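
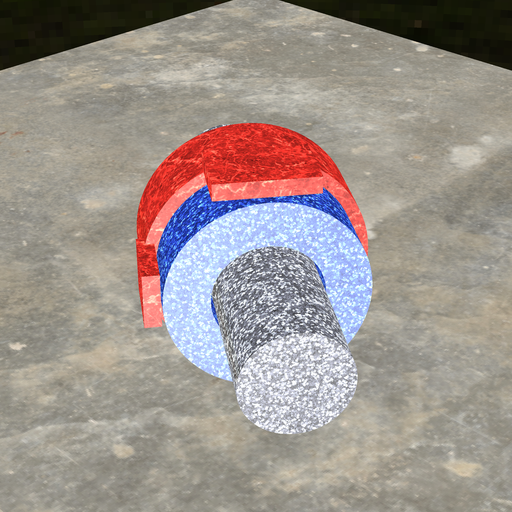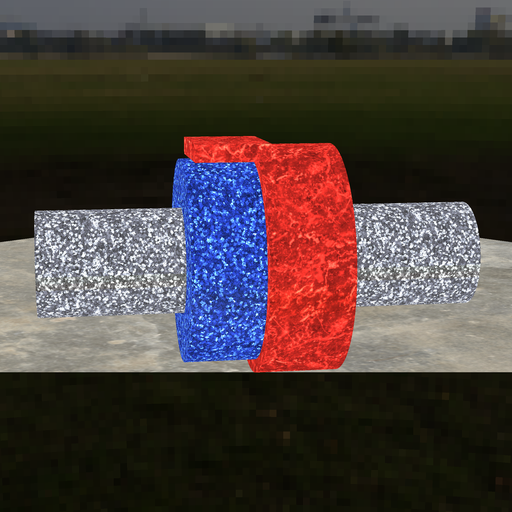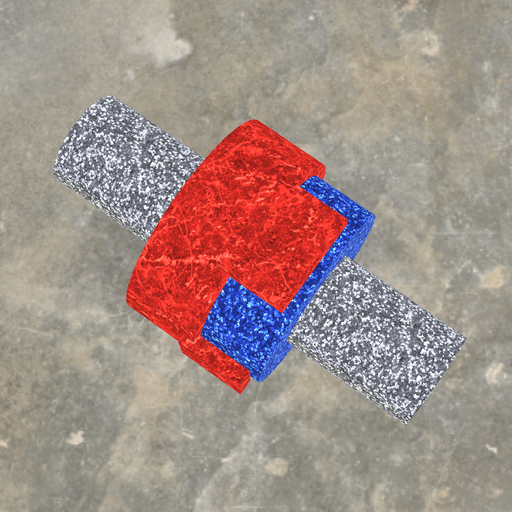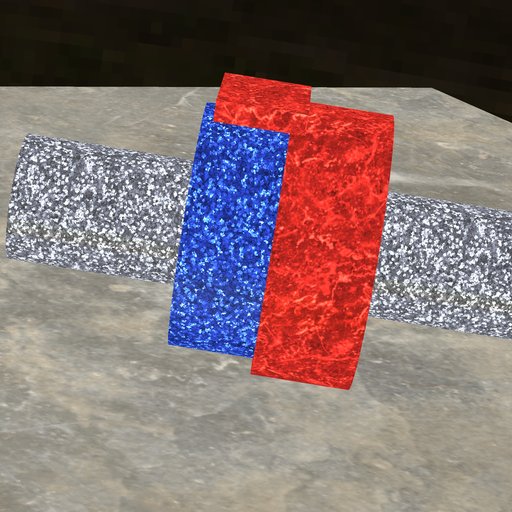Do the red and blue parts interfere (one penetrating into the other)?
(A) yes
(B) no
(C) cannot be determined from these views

(A) yes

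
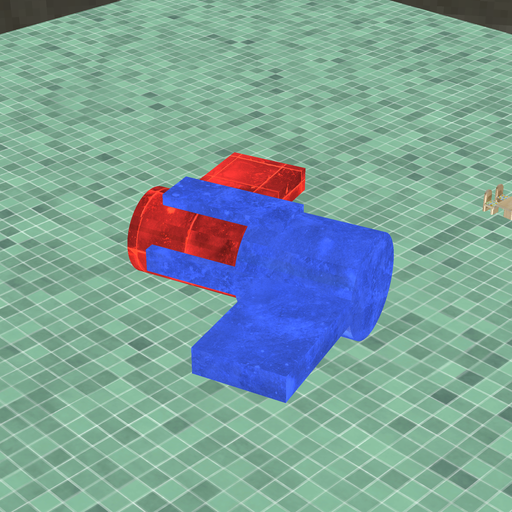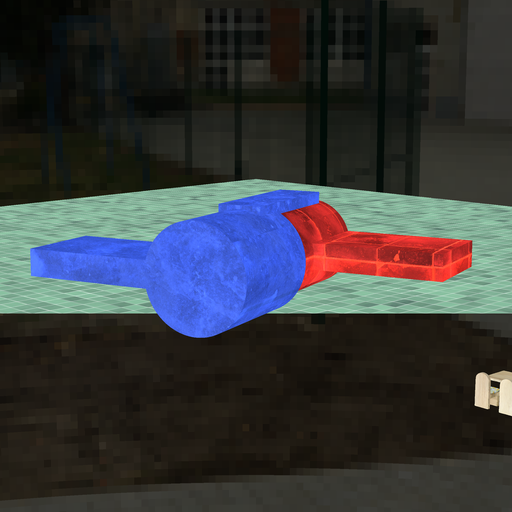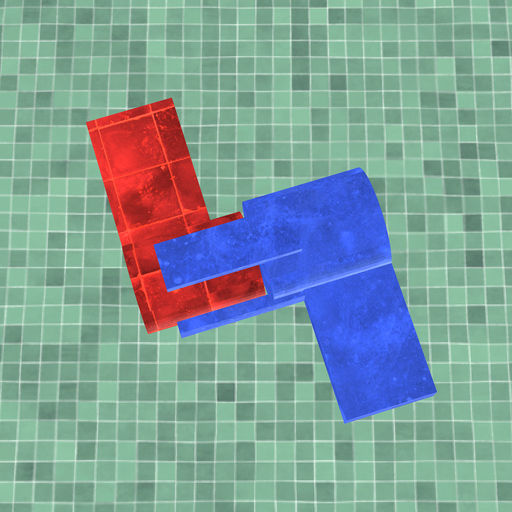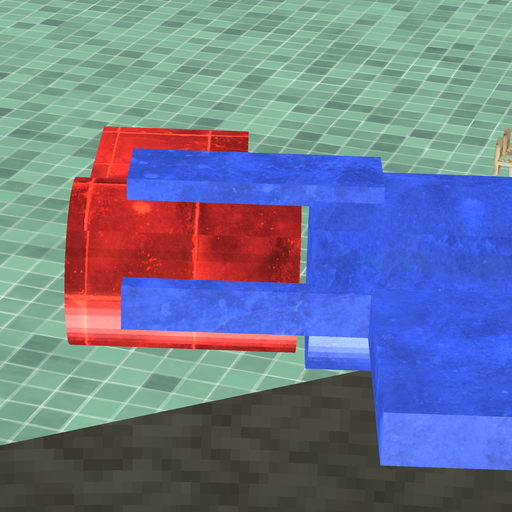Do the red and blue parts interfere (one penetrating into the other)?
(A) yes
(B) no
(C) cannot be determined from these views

(B) no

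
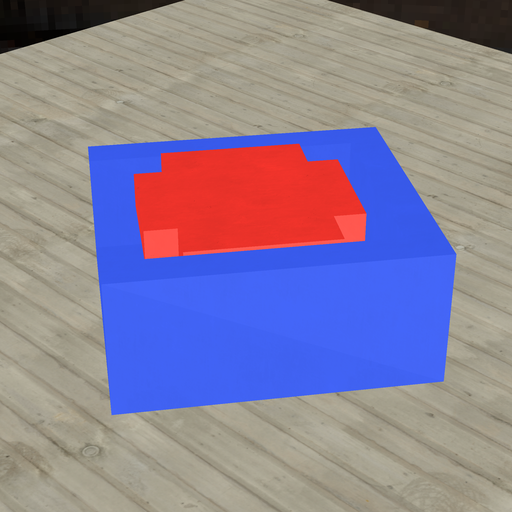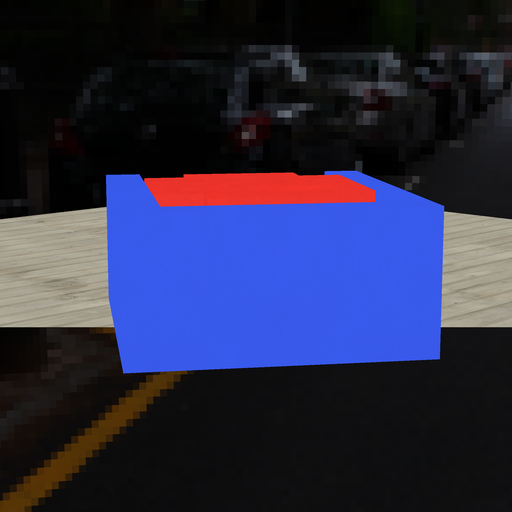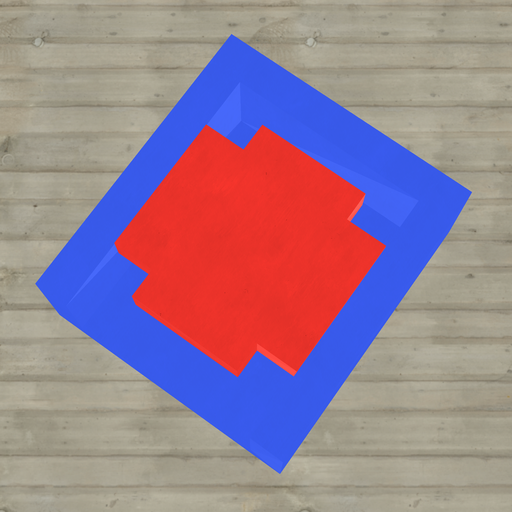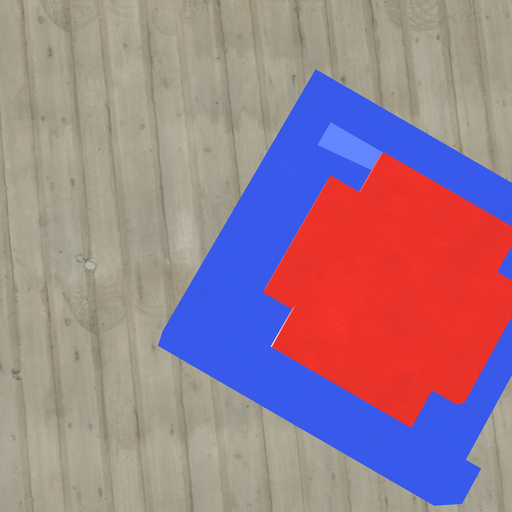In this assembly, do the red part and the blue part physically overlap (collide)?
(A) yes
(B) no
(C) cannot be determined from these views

(B) no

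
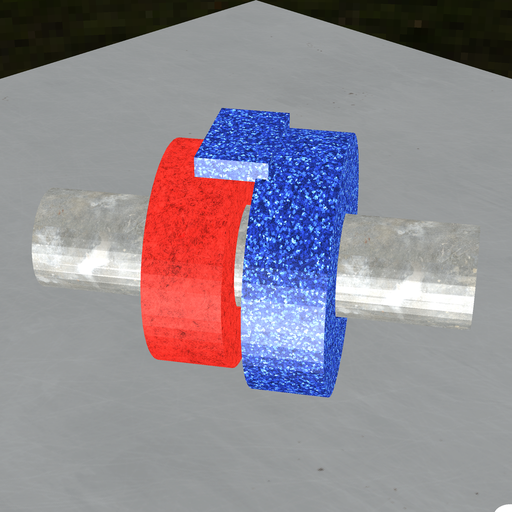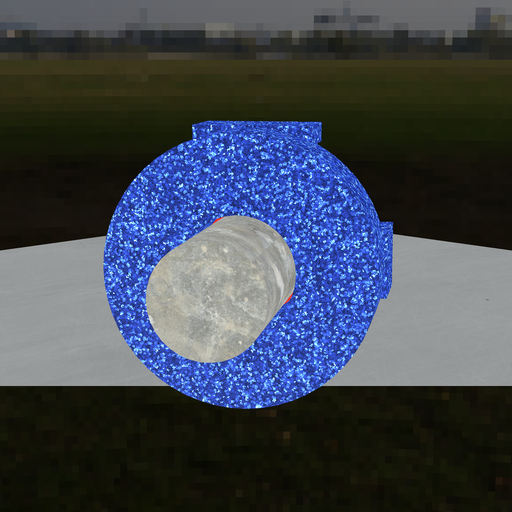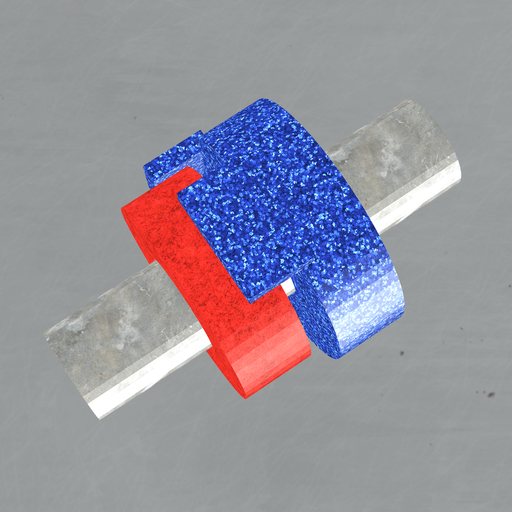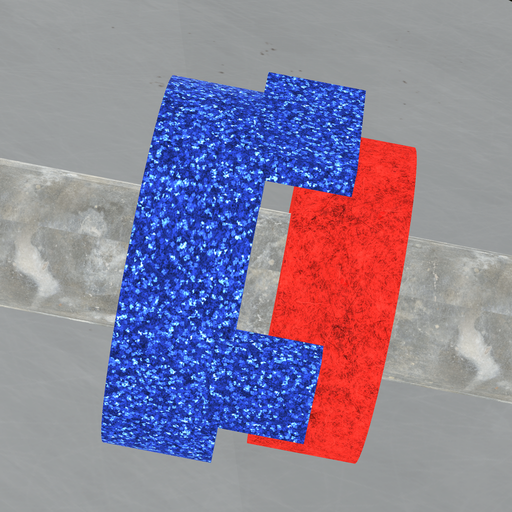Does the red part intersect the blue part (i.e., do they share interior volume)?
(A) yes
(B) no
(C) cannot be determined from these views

(B) no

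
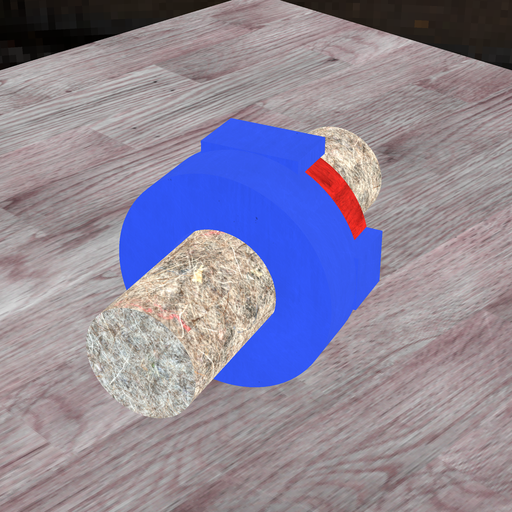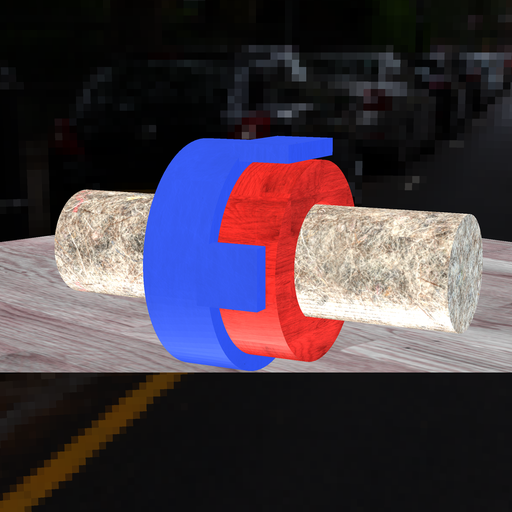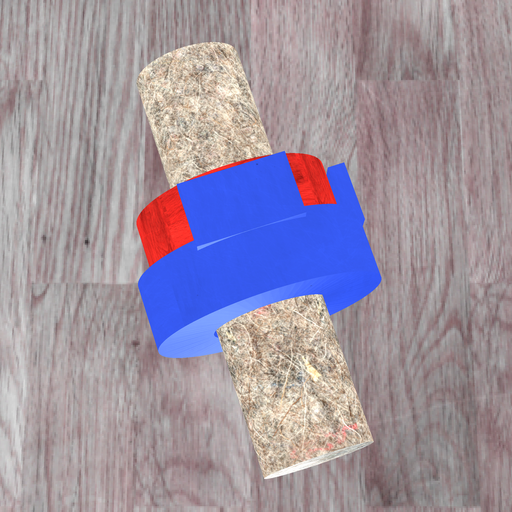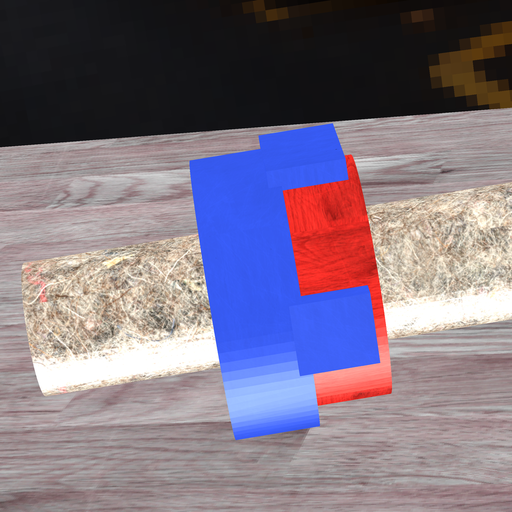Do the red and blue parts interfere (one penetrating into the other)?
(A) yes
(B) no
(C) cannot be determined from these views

(A) yes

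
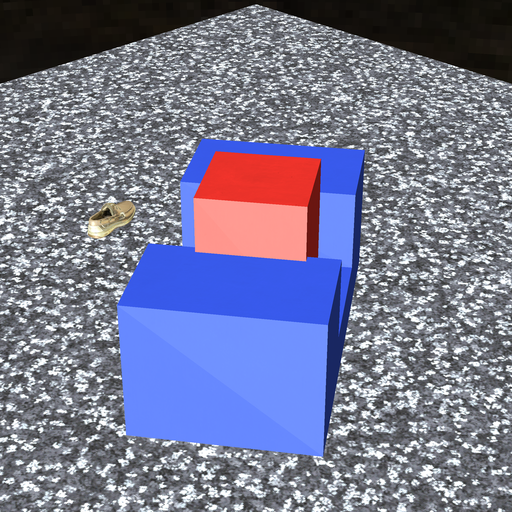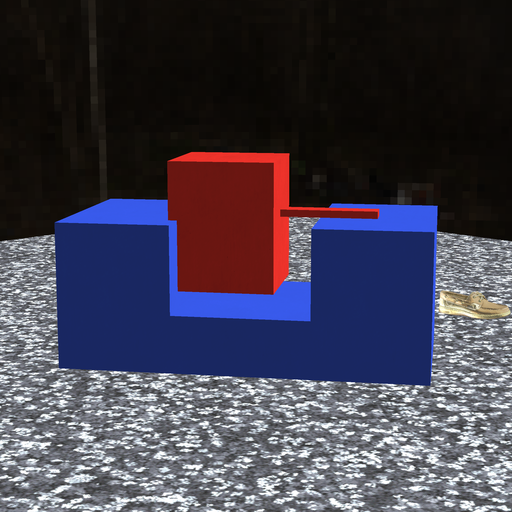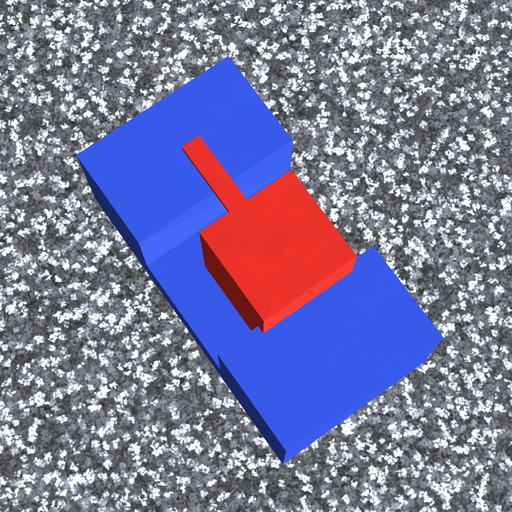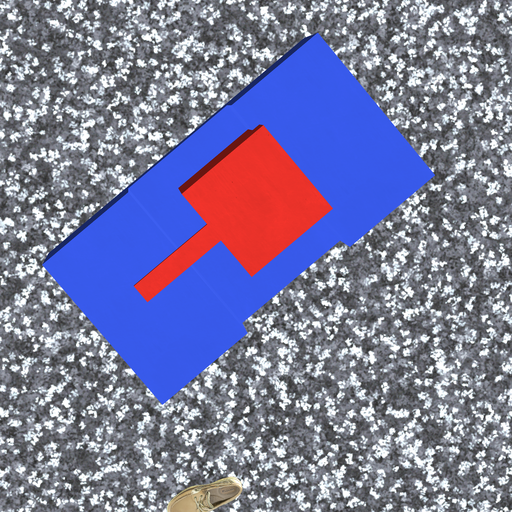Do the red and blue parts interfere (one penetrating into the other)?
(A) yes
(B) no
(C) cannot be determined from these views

(A) yes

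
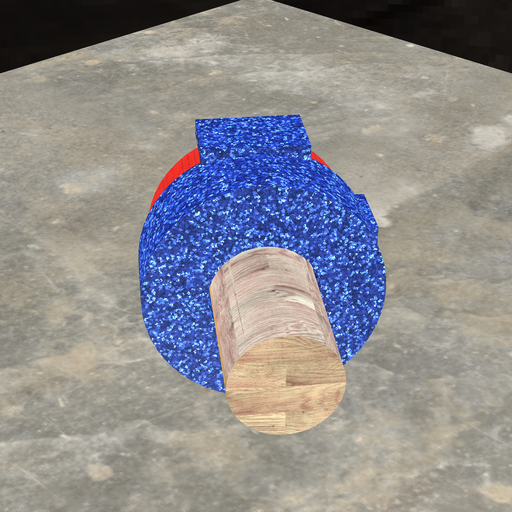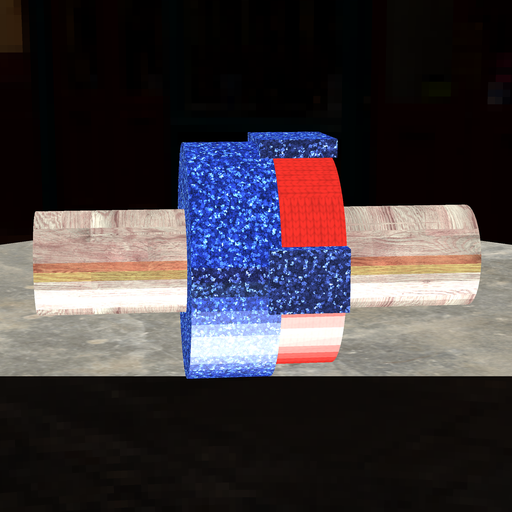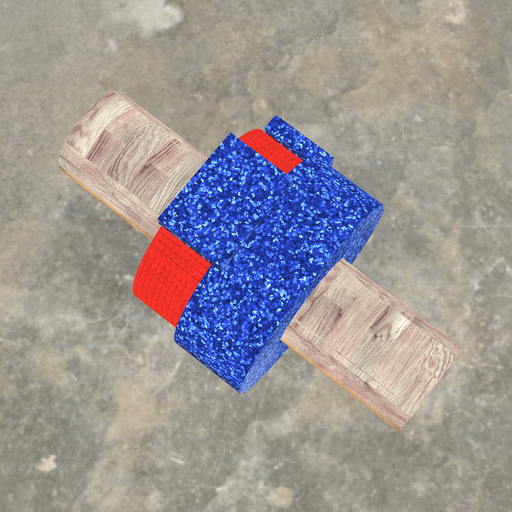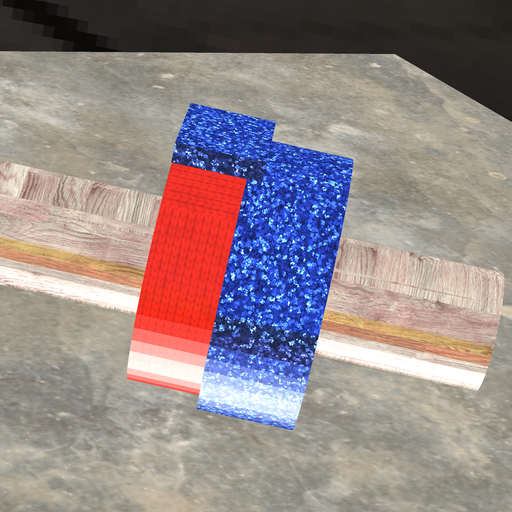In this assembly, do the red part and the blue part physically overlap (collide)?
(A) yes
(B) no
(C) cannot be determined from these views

(A) yes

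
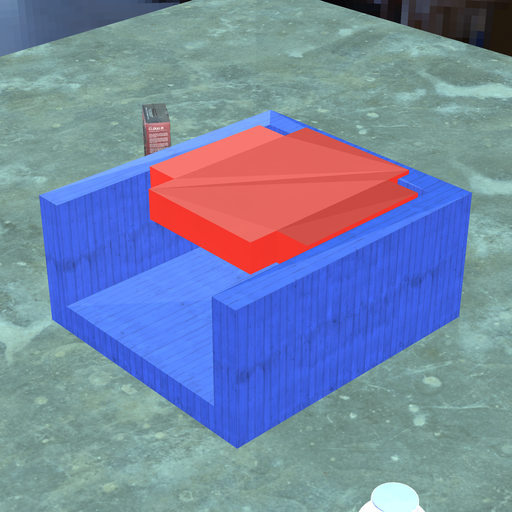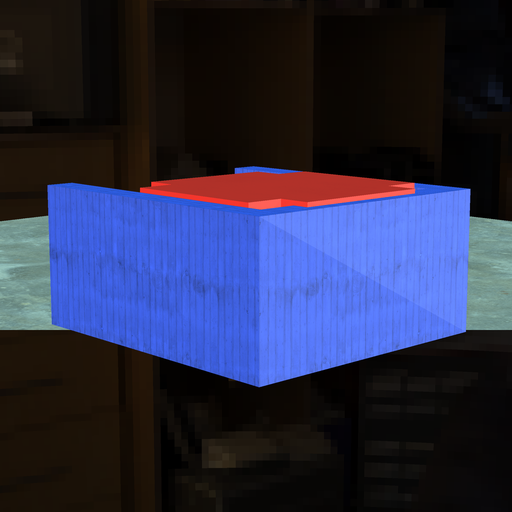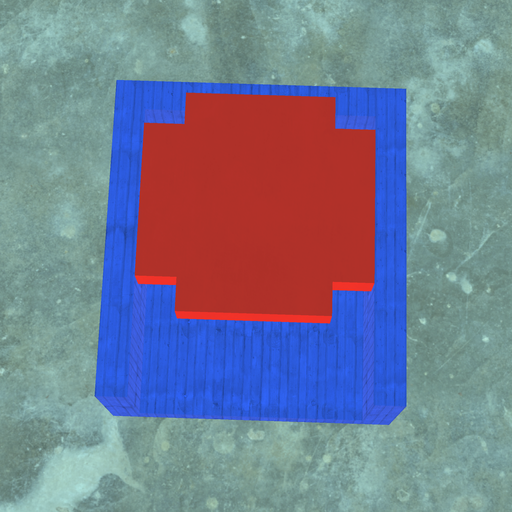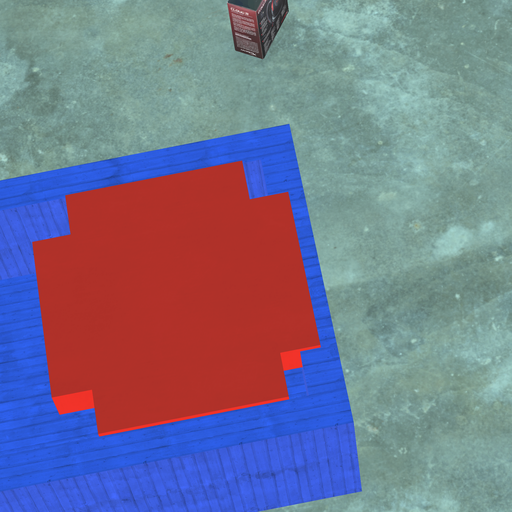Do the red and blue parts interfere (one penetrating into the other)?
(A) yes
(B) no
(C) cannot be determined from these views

(A) yes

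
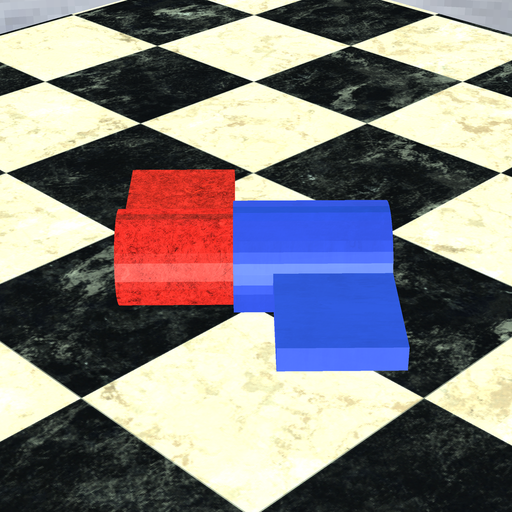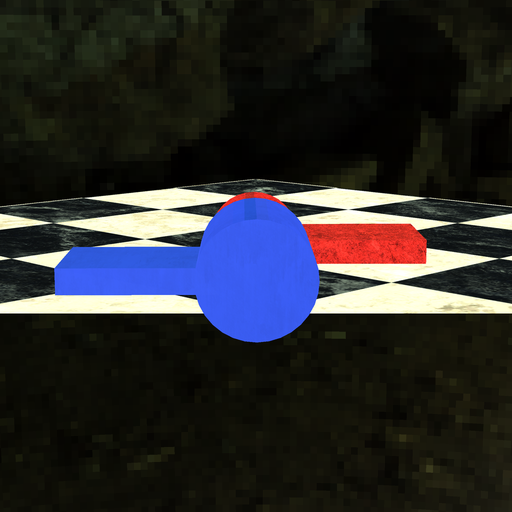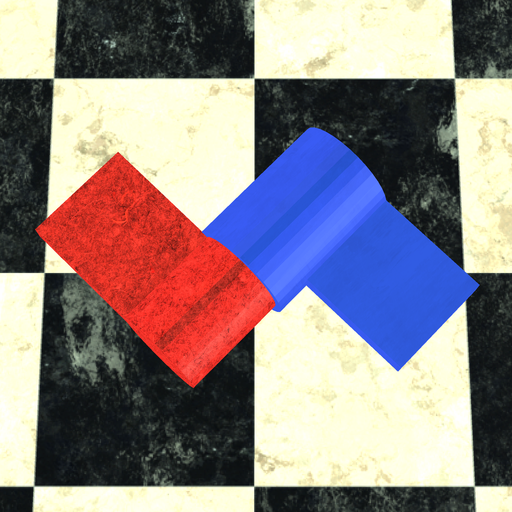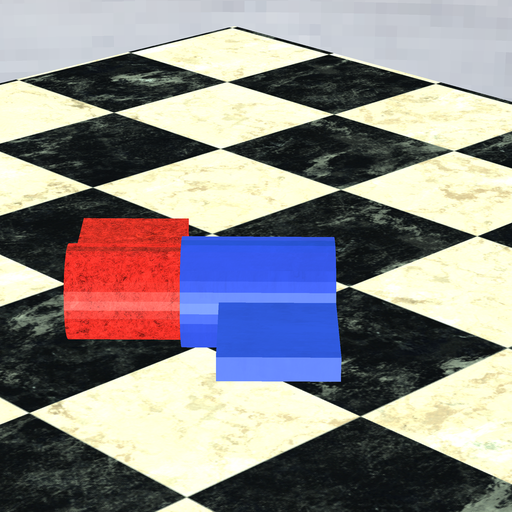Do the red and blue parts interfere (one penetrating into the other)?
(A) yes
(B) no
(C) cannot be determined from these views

(A) yes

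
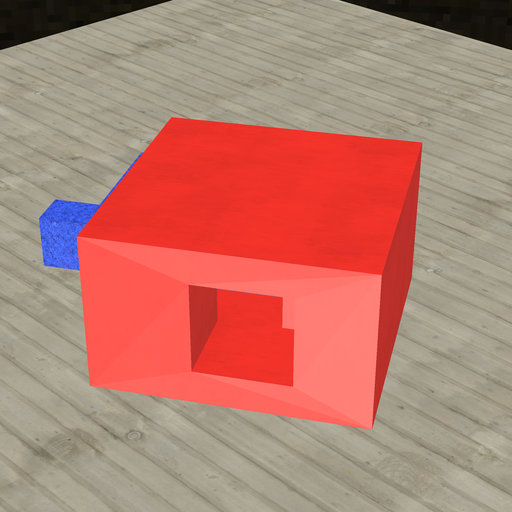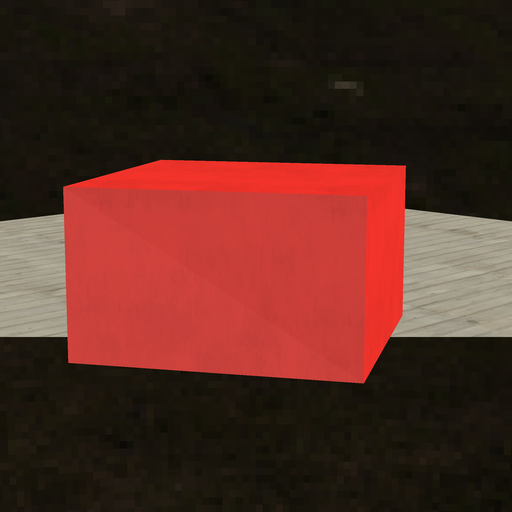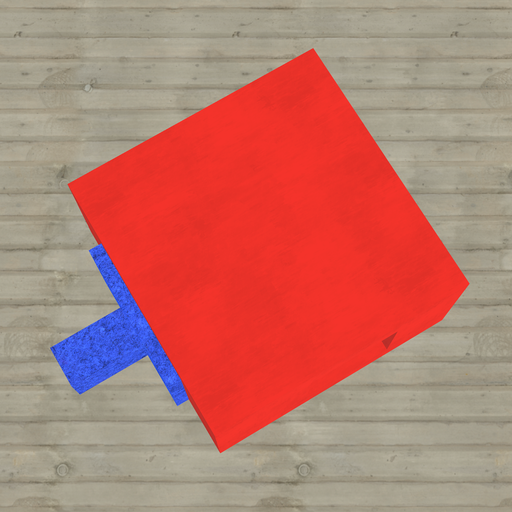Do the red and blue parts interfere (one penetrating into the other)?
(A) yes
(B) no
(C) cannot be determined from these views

(C) cannot be determined from these views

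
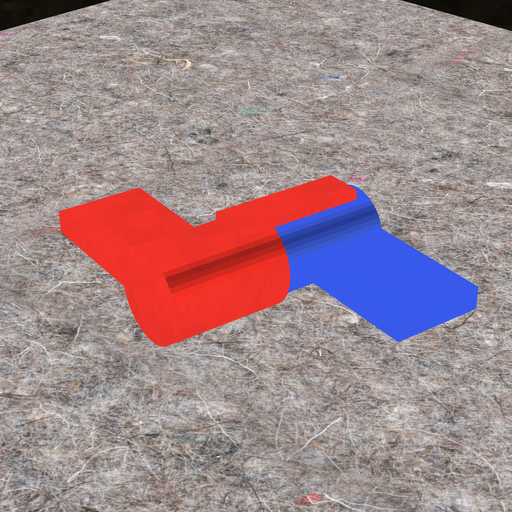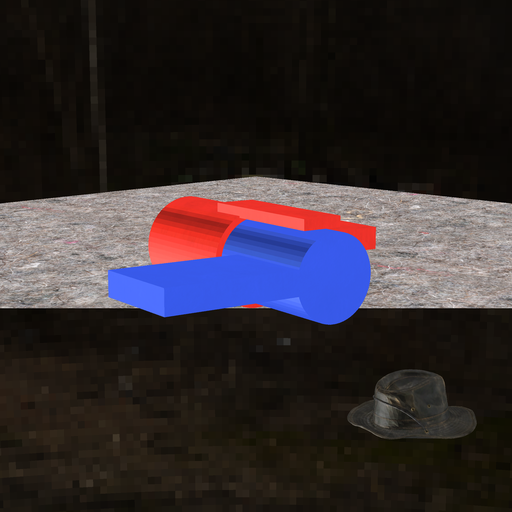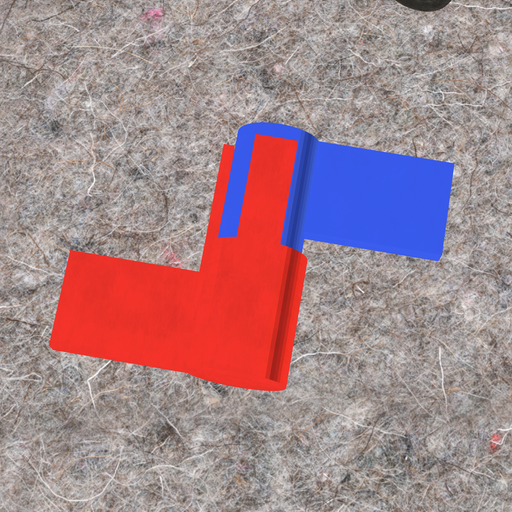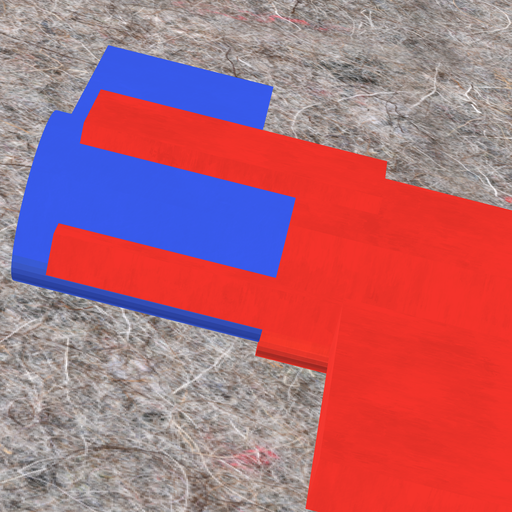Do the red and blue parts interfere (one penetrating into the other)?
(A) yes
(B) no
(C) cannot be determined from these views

(A) yes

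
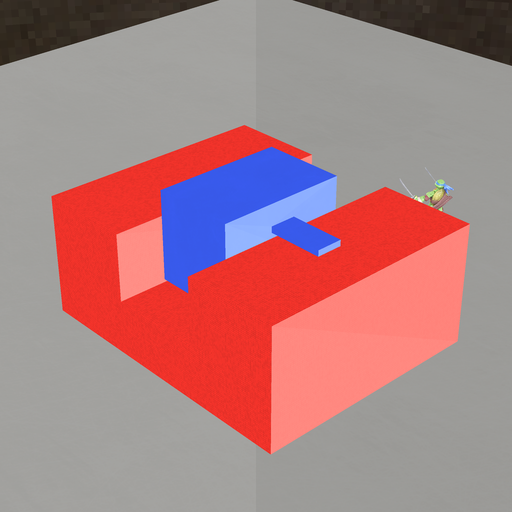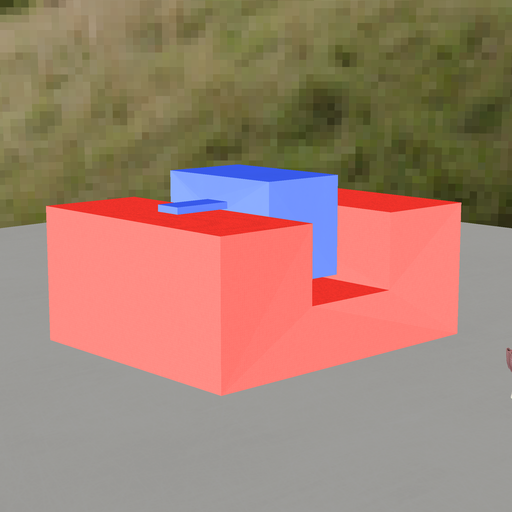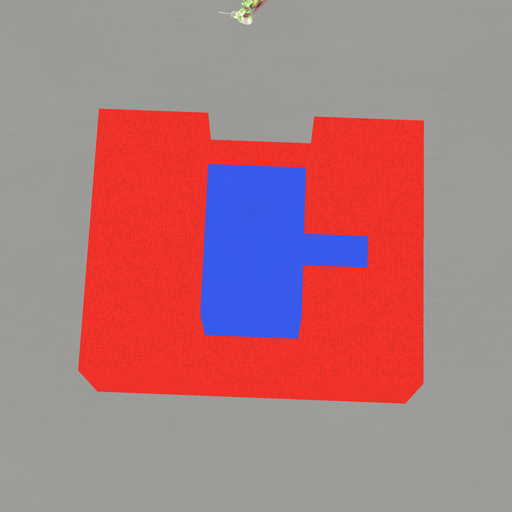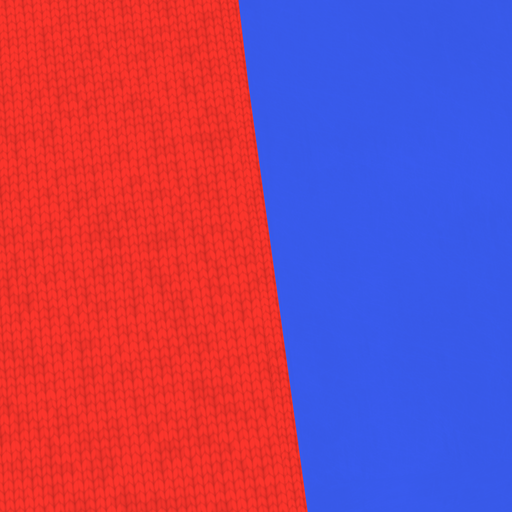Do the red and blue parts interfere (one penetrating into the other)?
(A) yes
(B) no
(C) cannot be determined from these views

(B) no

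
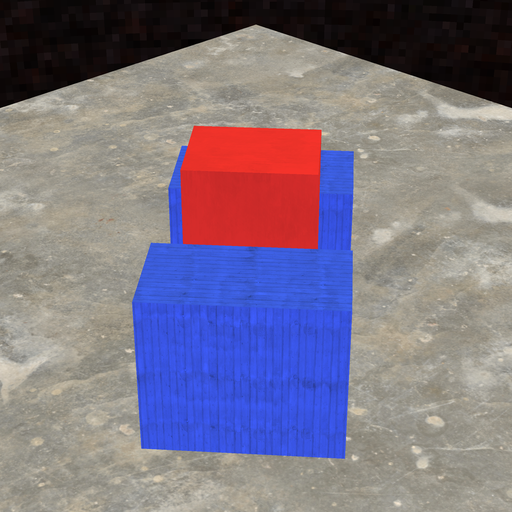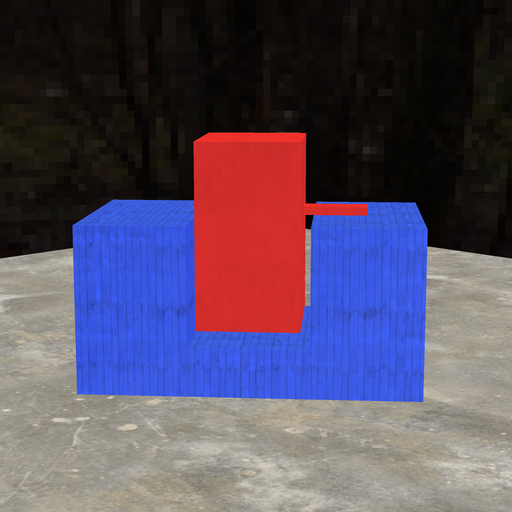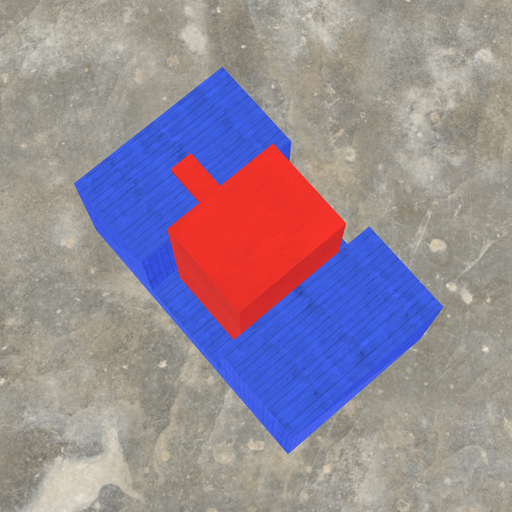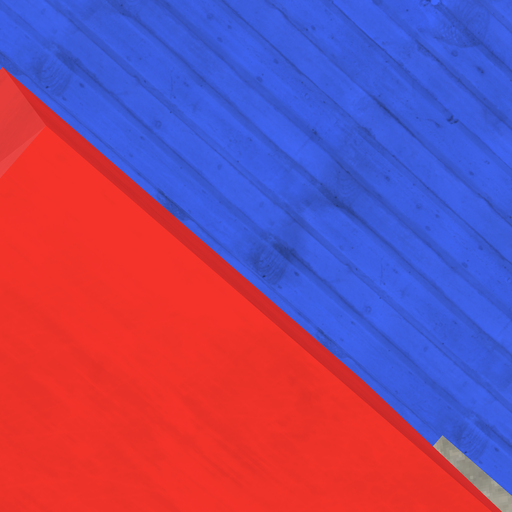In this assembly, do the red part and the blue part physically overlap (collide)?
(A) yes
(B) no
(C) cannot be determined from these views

(B) no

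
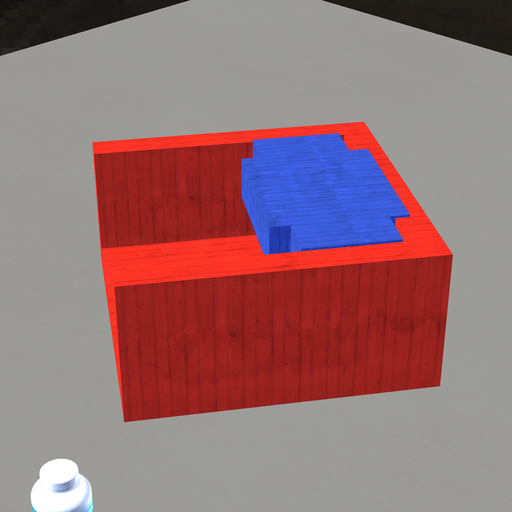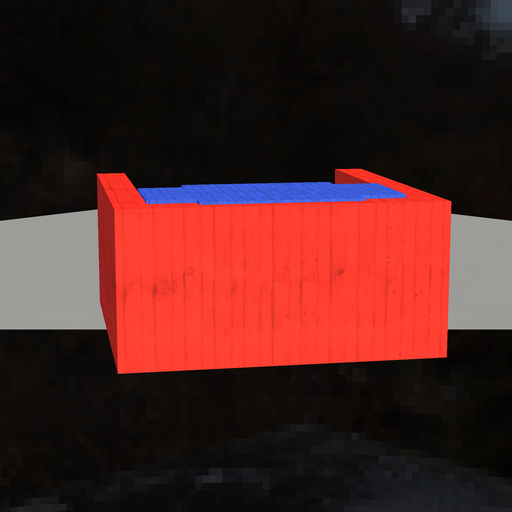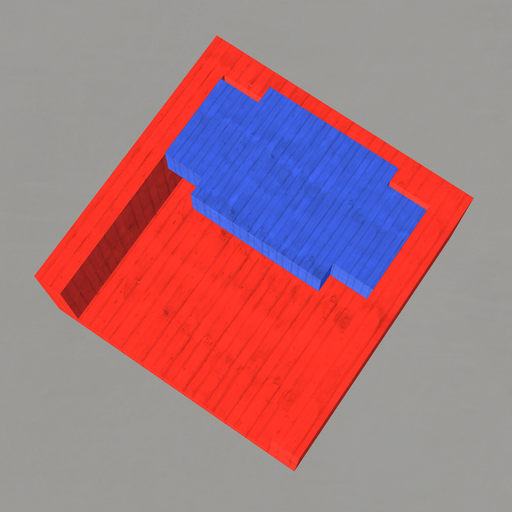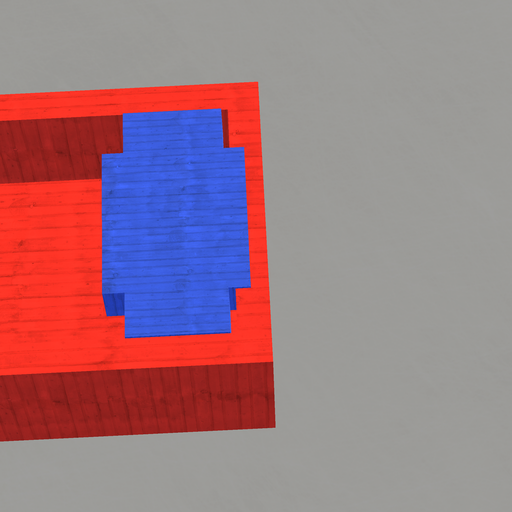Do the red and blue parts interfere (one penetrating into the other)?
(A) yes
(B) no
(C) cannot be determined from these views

(A) yes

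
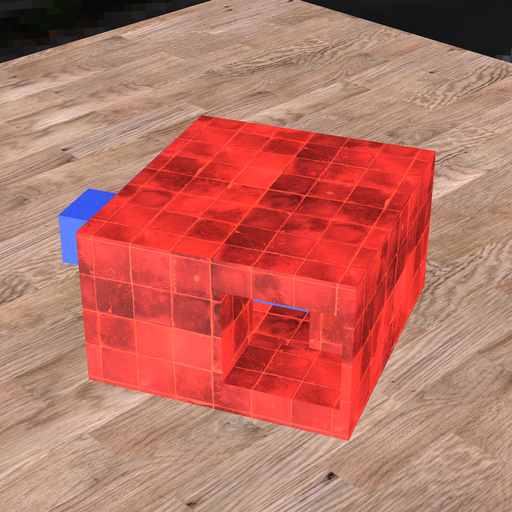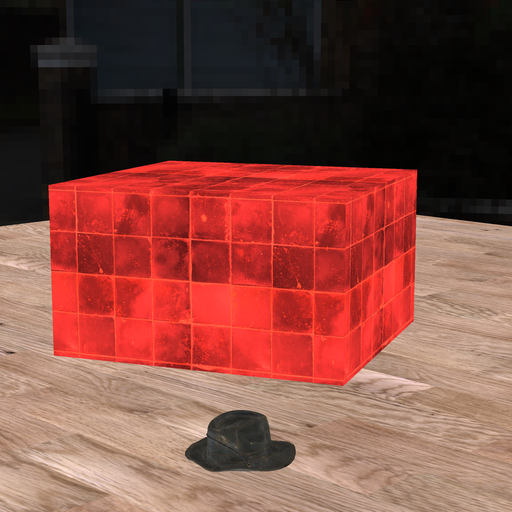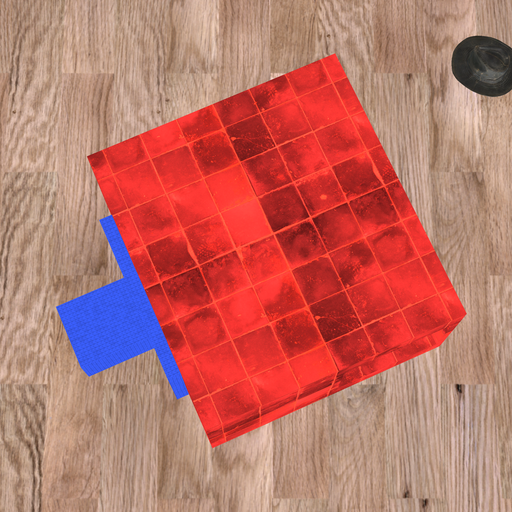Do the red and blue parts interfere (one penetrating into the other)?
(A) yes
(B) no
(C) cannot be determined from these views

(C) cannot be determined from these views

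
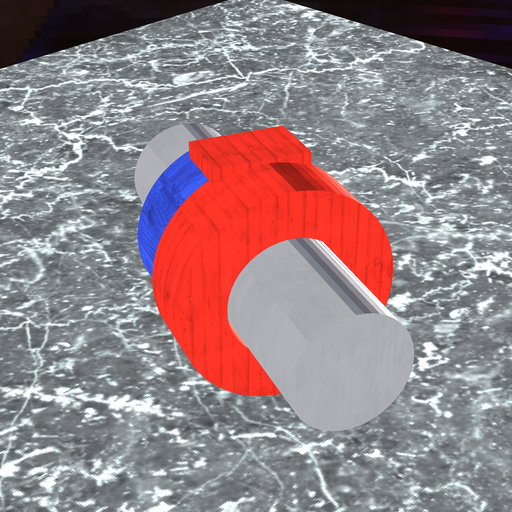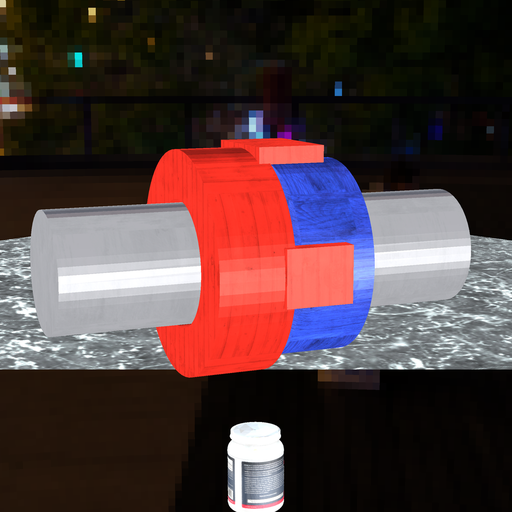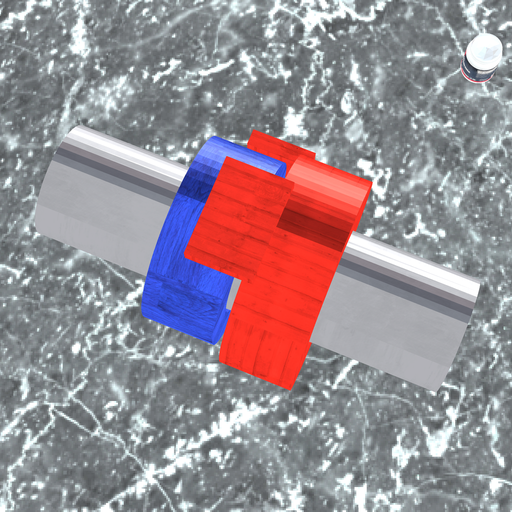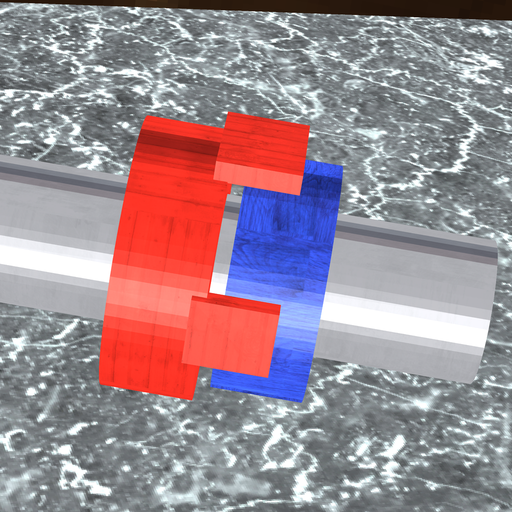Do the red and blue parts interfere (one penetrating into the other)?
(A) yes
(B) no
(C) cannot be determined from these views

(B) no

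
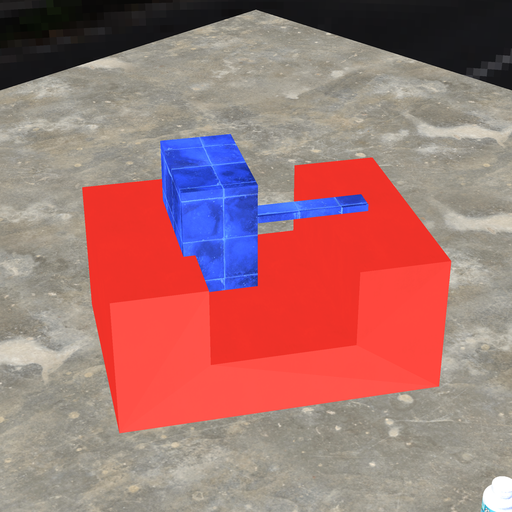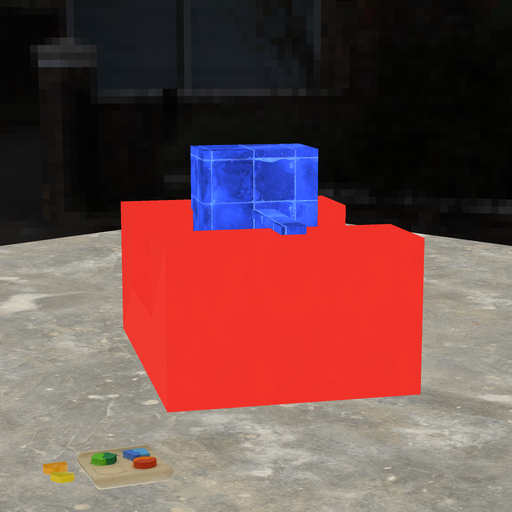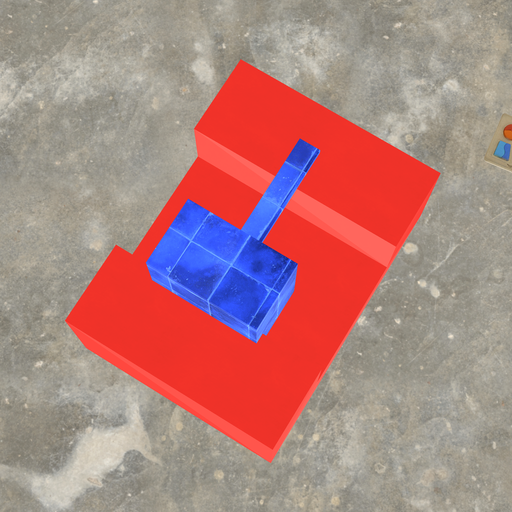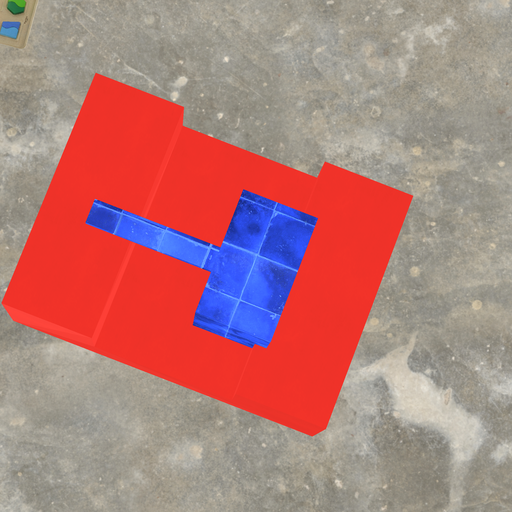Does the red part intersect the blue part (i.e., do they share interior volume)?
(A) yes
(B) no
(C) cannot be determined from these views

(A) yes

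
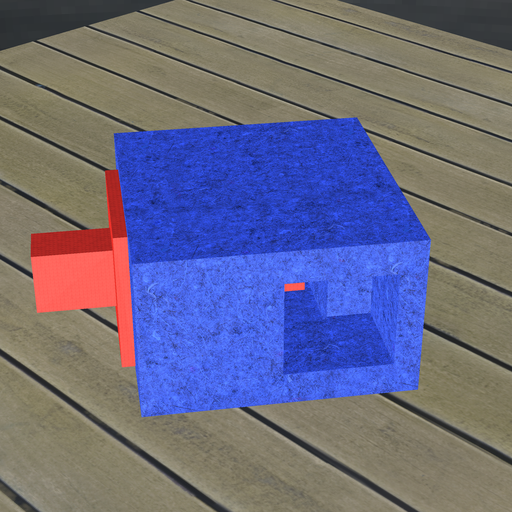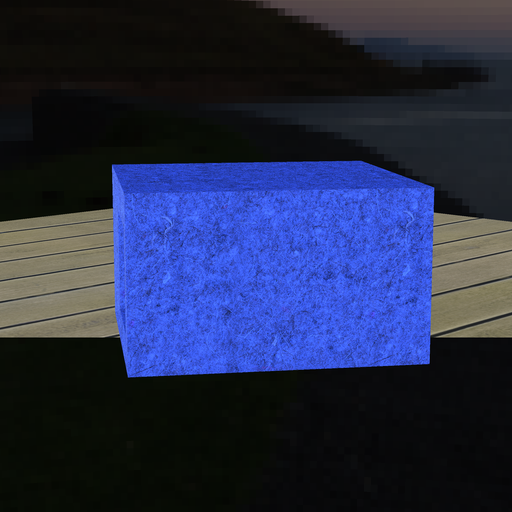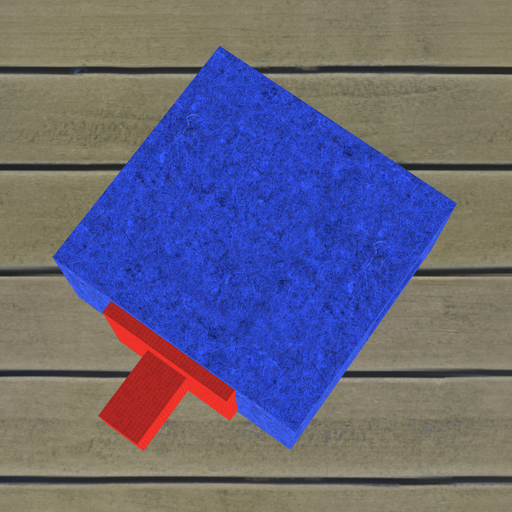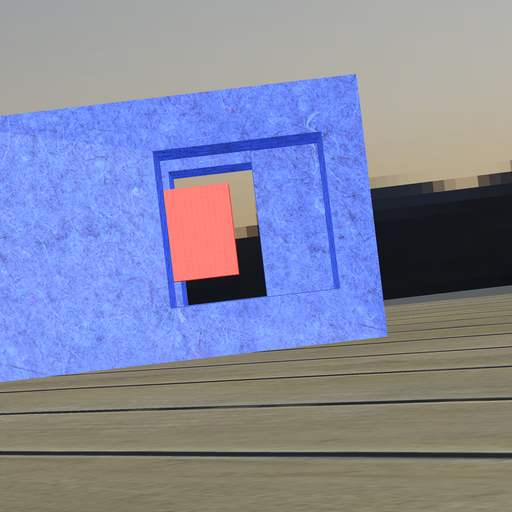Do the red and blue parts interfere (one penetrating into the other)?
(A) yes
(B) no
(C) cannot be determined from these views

(B) no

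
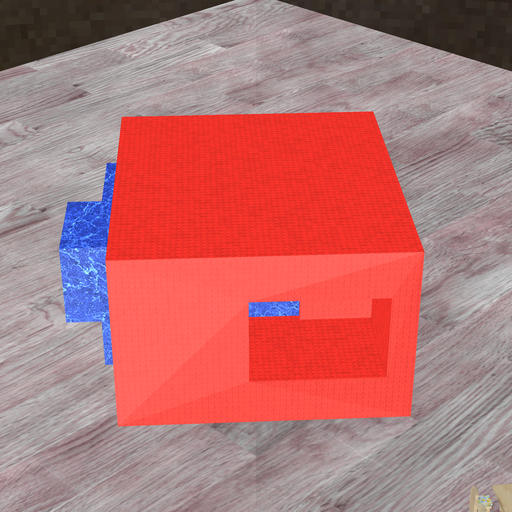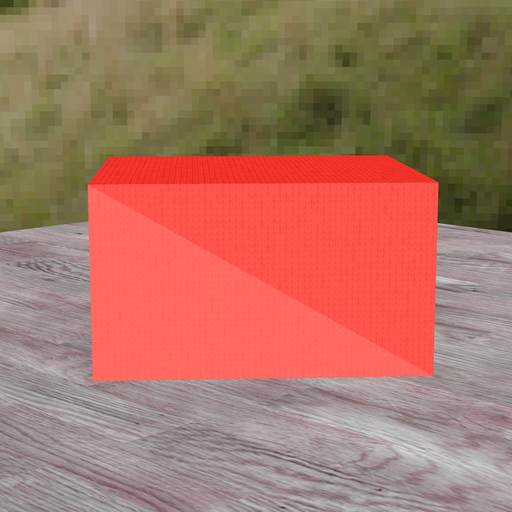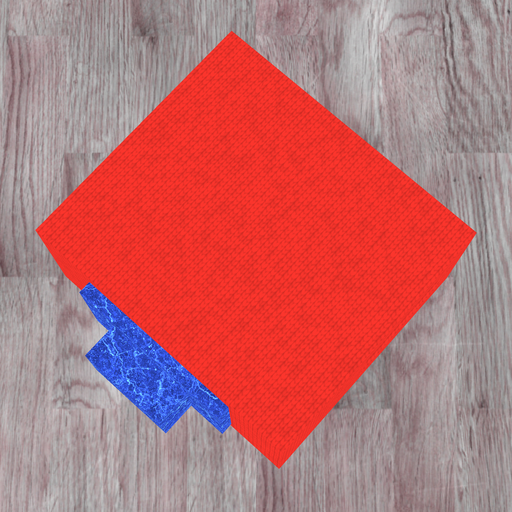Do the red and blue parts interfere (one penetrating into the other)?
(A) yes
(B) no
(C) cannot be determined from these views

(C) cannot be determined from these views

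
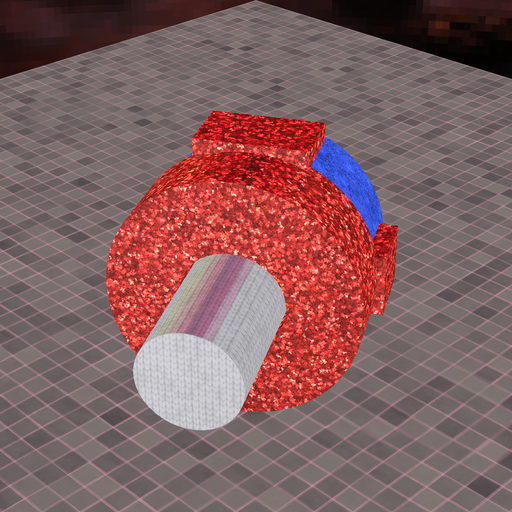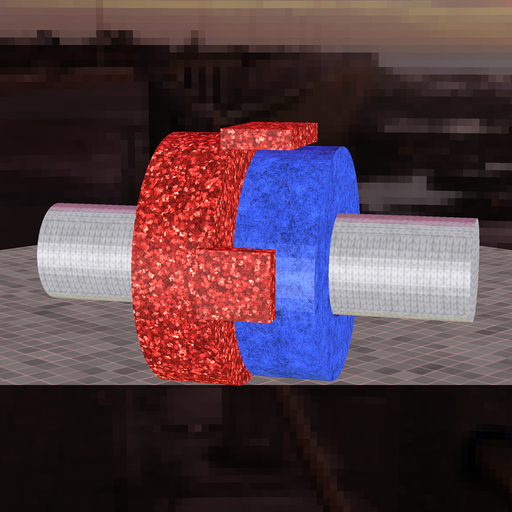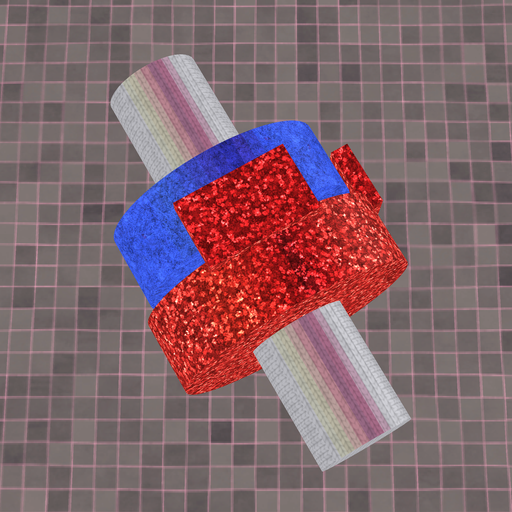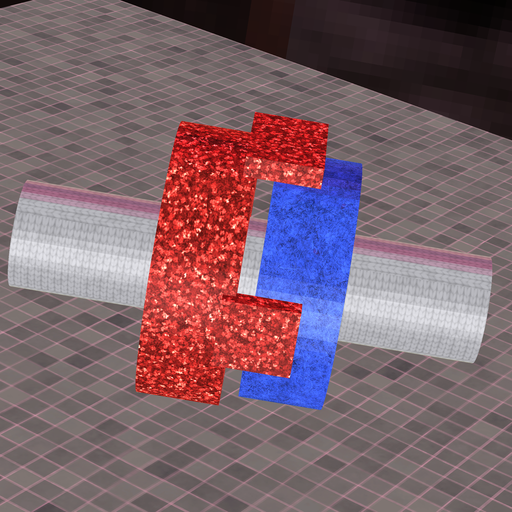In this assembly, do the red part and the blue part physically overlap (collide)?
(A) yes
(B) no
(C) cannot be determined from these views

(B) no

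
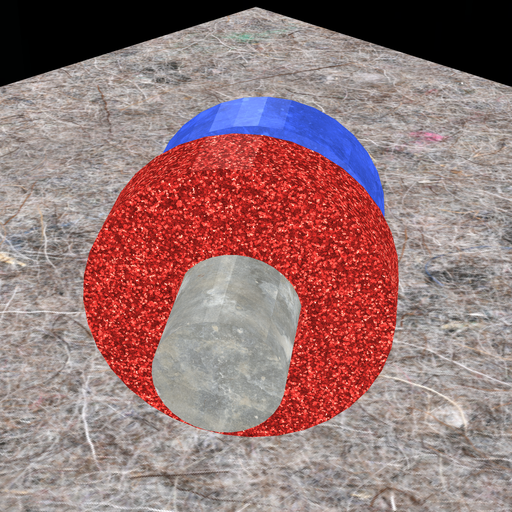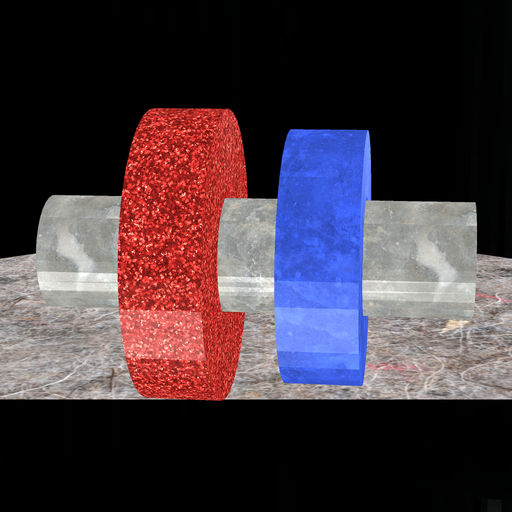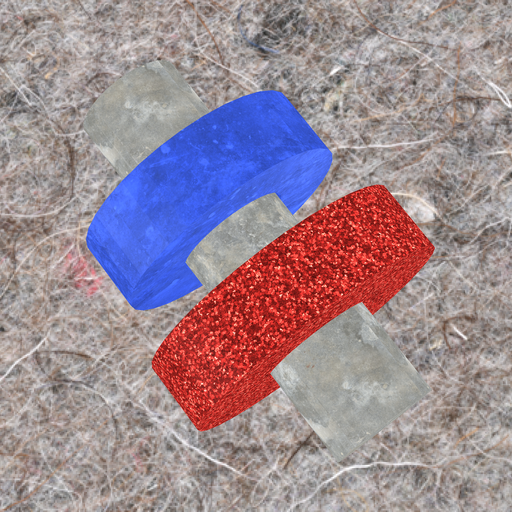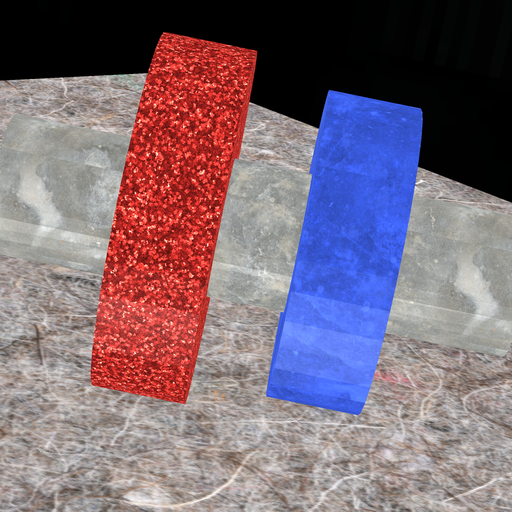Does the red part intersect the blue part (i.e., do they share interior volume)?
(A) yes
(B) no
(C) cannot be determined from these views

(B) no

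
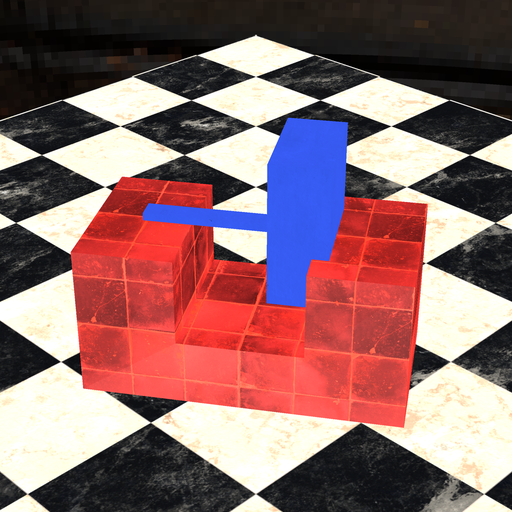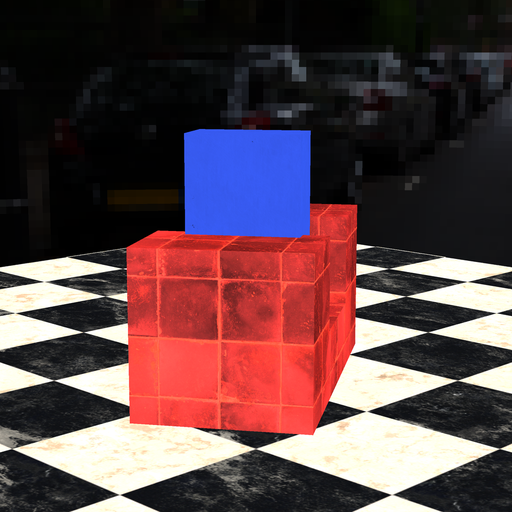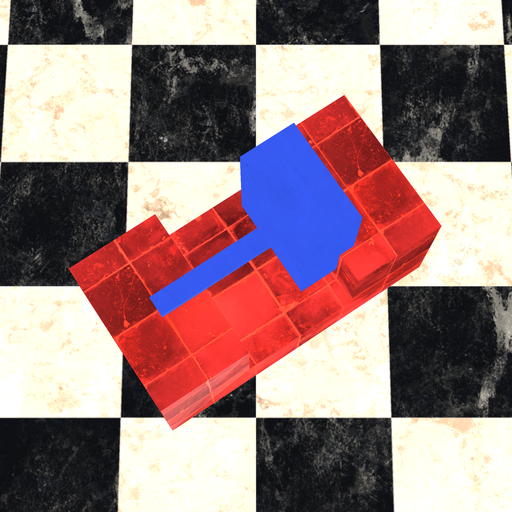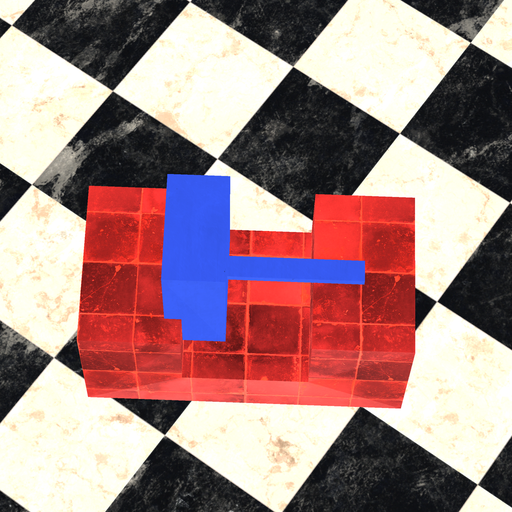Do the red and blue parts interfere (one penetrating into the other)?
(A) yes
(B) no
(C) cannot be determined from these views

(A) yes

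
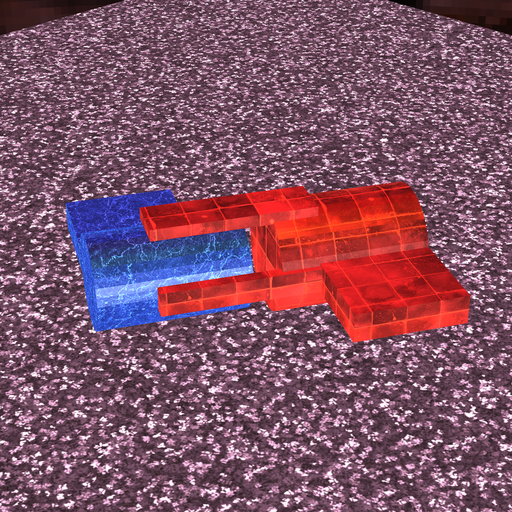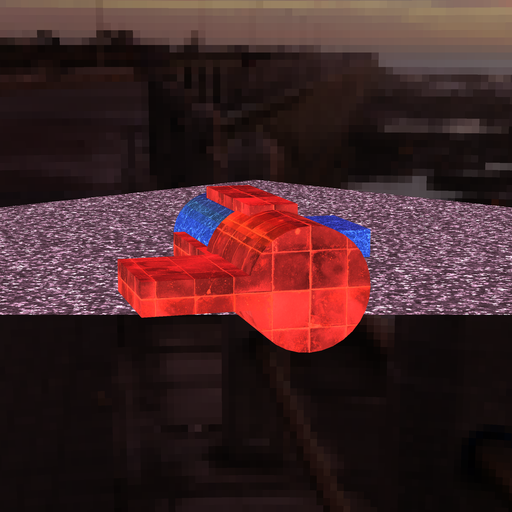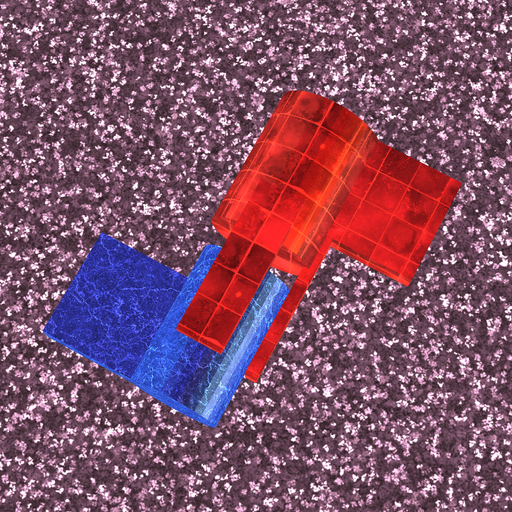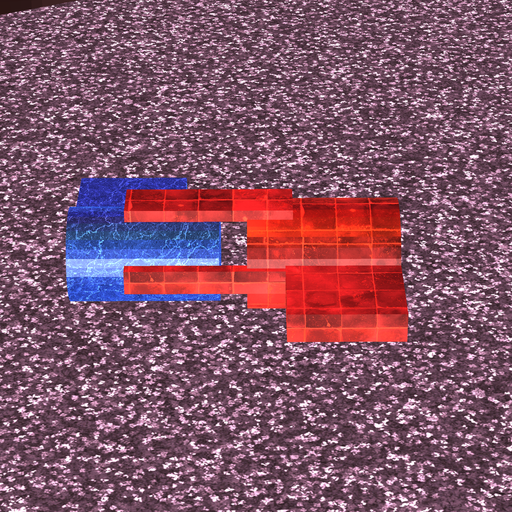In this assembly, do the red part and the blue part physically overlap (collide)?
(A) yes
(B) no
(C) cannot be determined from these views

(B) no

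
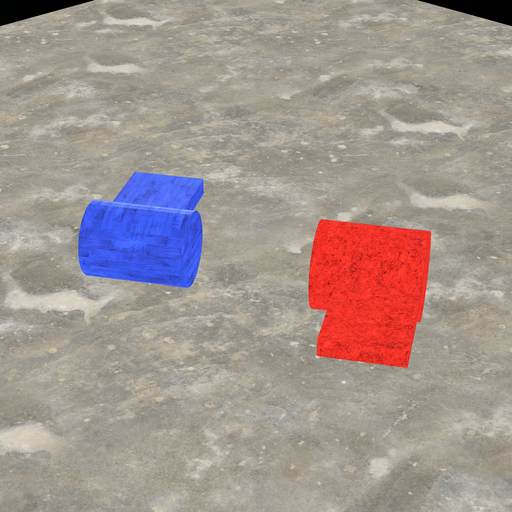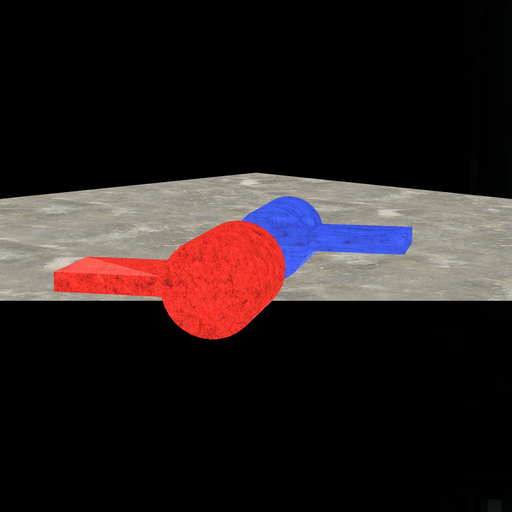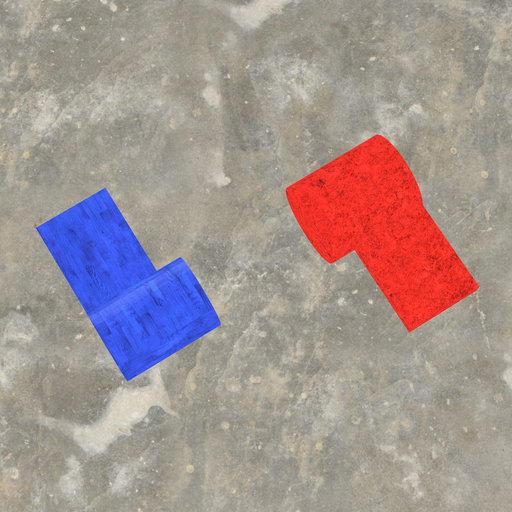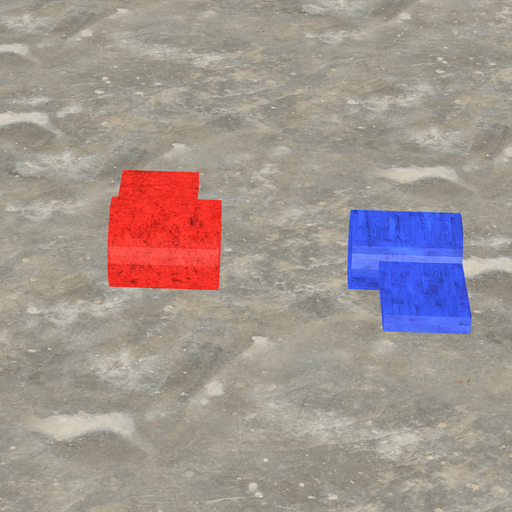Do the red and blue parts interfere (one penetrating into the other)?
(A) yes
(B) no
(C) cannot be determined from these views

(B) no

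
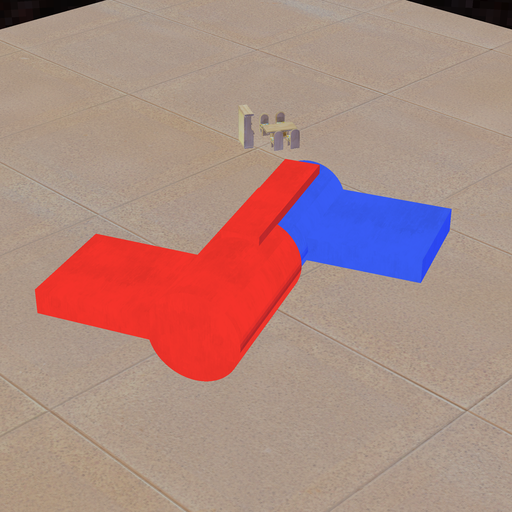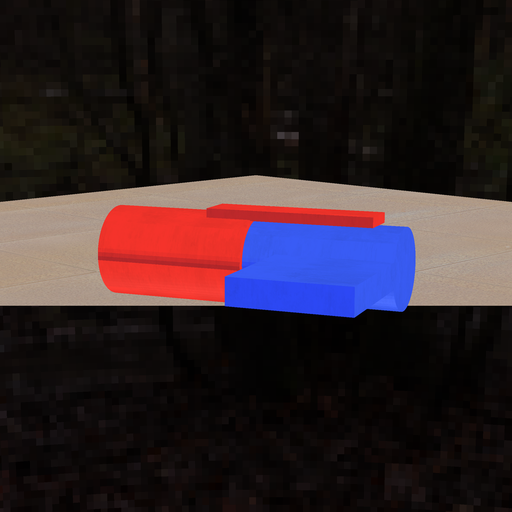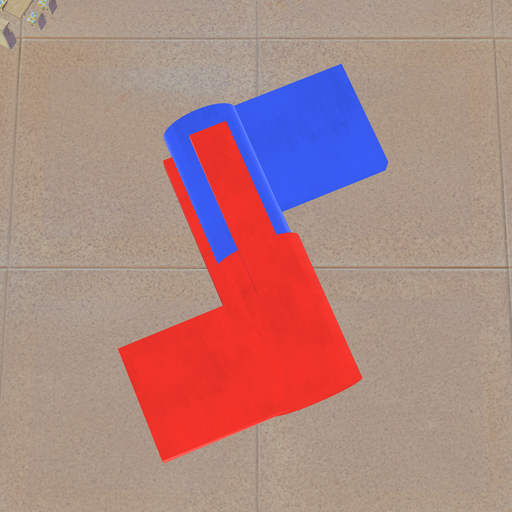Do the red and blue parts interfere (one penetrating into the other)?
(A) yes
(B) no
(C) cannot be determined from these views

(A) yes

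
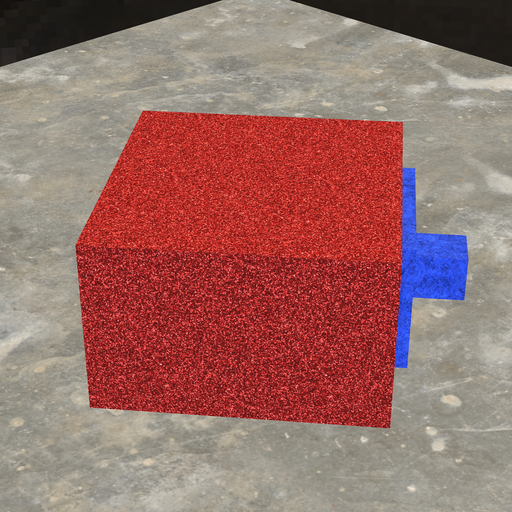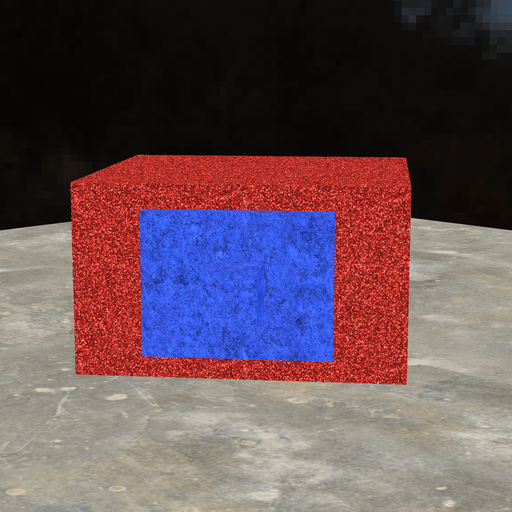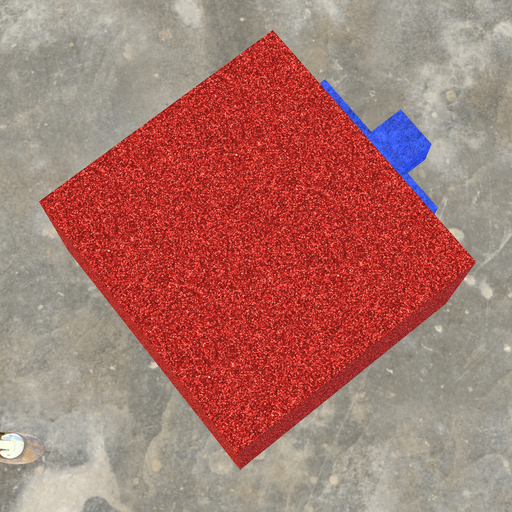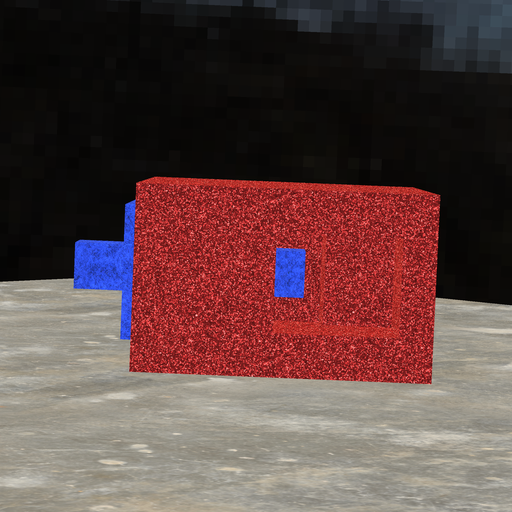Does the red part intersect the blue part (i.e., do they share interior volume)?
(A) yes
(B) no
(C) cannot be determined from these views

(B) no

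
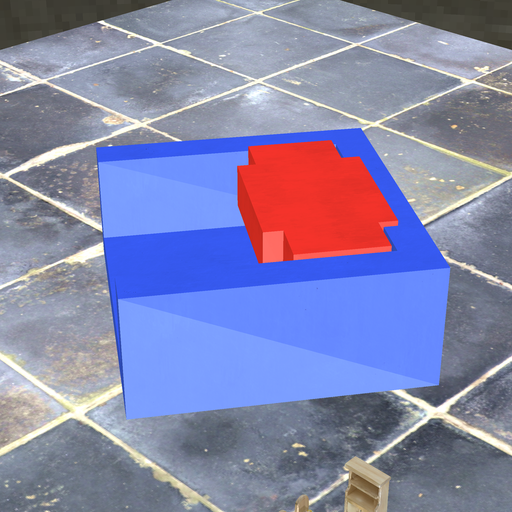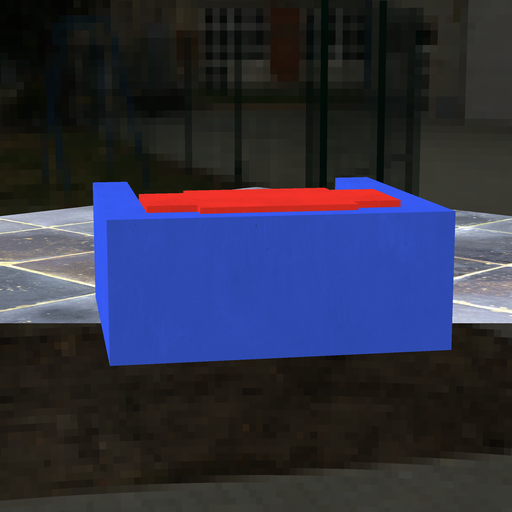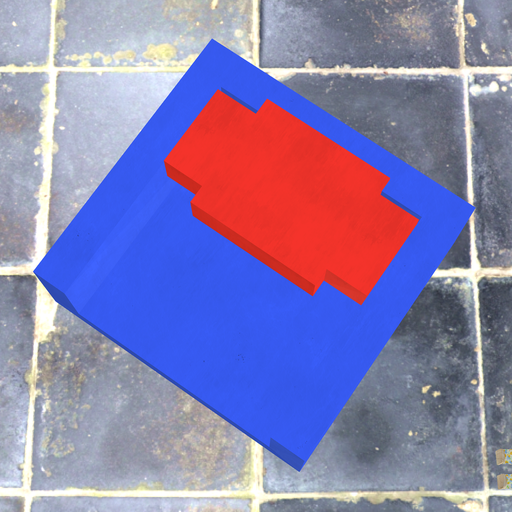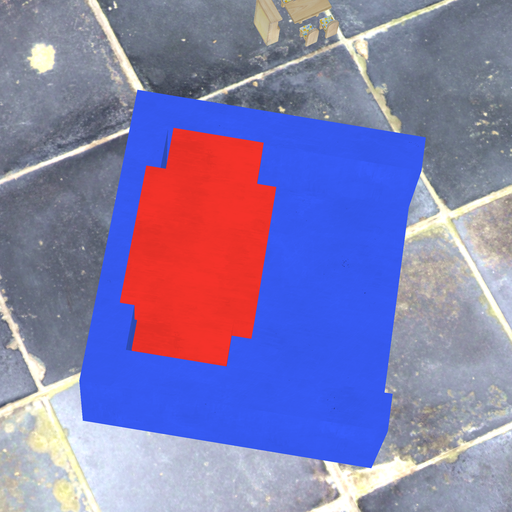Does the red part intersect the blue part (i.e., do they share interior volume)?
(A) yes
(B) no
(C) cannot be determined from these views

(A) yes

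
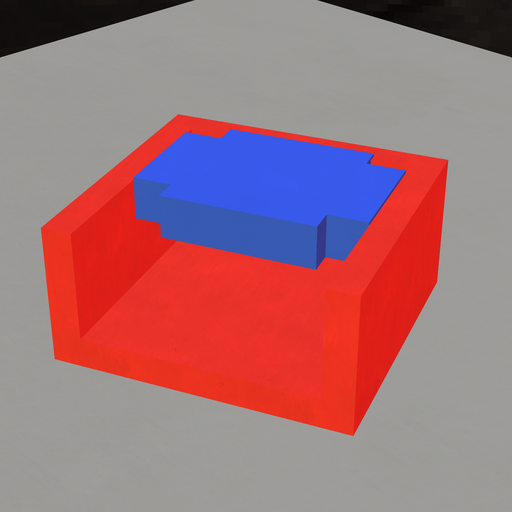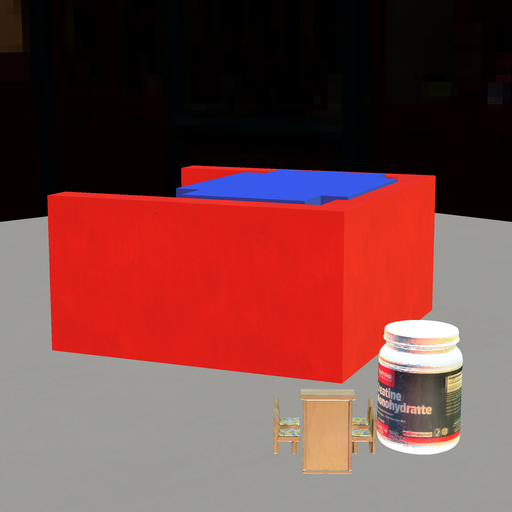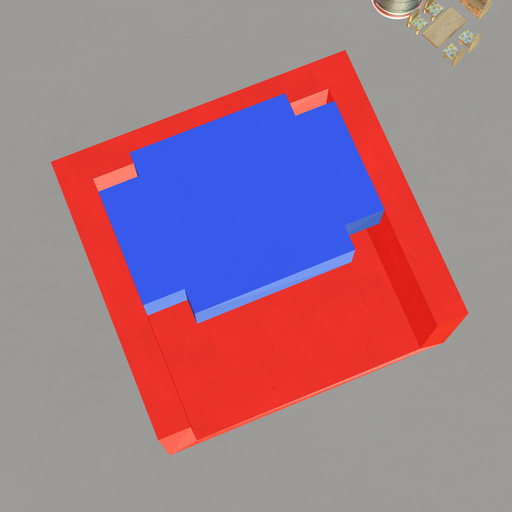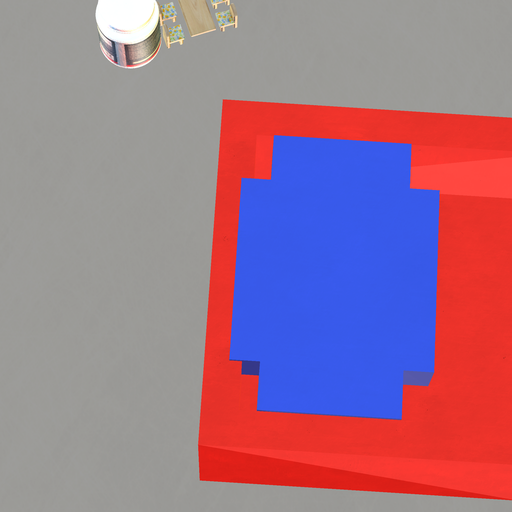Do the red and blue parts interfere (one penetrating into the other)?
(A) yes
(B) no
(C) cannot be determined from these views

(A) yes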